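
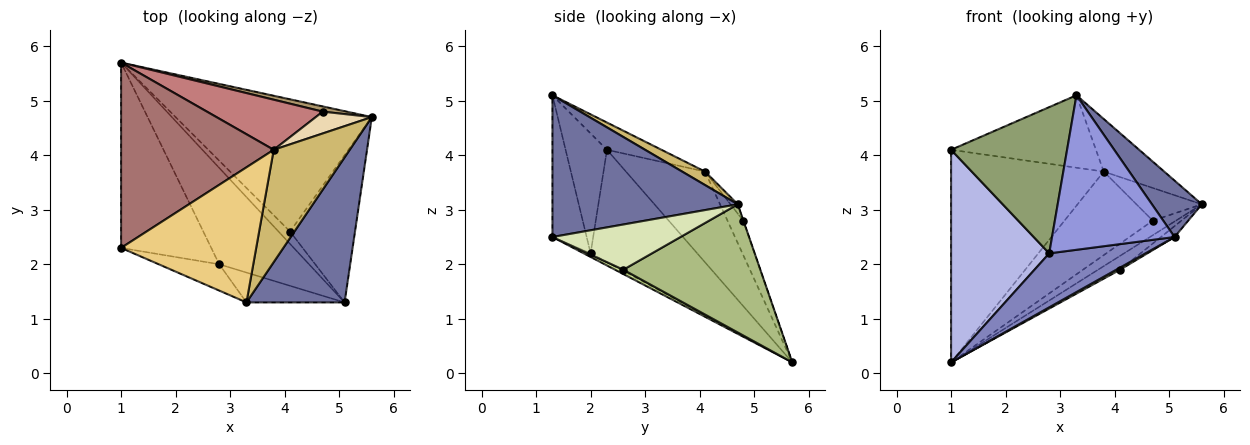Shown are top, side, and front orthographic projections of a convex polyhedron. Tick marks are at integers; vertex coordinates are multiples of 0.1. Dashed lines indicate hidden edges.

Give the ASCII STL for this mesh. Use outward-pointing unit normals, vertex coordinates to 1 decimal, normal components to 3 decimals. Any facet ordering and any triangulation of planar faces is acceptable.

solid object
 facet normal 0.803 -0.216 0.556
  outer loop
   vertex 5.1 1.3 2.5
   vertex 5.6 4.7 3.1
   vertex 3.3 1.3 5.1
  endloop
 endfacet
 facet normal -0.035 -0.488 -0.872
  outer loop
   vertex 2.8 2.0 2.2
   vertex 1.0 5.7 0.2
   vertex 5.1 1.3 2.5
  endloop
 endfacet
 facet normal -0.264 -0.947 -0.183
  outer loop
   vertex 2.8 2.0 2.2
   vertex 5.1 1.3 2.5
   vertex 3.3 1.3 5.1
  endloop
 endfacet
 facet normal -0.634 -0.583 -0.508
  outer loop
   vertex 1.0 2.3 4.1
   vertex 1.0 5.7 0.2
   vertex 2.8 2.0 2.2
  endloop
 endfacet
 facet normal -0.331 -0.929 -0.167
  outer loop
   vertex 1.0 2.3 4.1
   vertex 2.8 2.0 2.2
   vertex 3.3 1.3 5.1
  endloop
 endfacet
 facet normal 0.545 0.087 -0.834
  outer loop
   vertex 4.1 2.6 1.9
   vertex 1.0 5.7 0.2
   vertex 5.6 4.7 3.1
  endloop
 endfacet
 facet normal 0.348 -0.159 -0.924
  outer loop
   vertex 4.1 2.6 1.9
   vertex 5.1 1.3 2.5
   vertex 1.0 5.7 0.2
  endloop
 endfacet
 facet normal 0.570 0.061 -0.819
  outer loop
   vertex 4.1 2.6 1.9
   vertex 5.6 4.7 3.1
   vertex 5.1 1.3 2.5
  endloop
 endfacet
 facet normal -0.008 0.942 0.337
  outer loop
   vertex 4.7 4.8 2.8
   vertex 5.6 4.7 3.1
   vertex 1.0 5.7 0.2
  endloop
 endfacet
 facet normal 0.158 0.419 0.894
  outer loop
   vertex 3.8 4.1 3.7
   vertex 3.3 1.3 5.1
   vertex 5.6 4.7 3.1
  endloop
 endfacet
 facet normal -0.175 0.465 0.868
  outer loop
   vertex 3.8 4.1 3.7
   vertex 1.0 2.3 4.1
   vertex 3.3 1.3 5.1
  endloop
 endfacet
 facet normal -0.092 0.829 0.552
  outer loop
   vertex 3.8 4.1 3.7
   vertex 5.6 4.7 3.1
   vertex 4.7 4.8 2.8
  endloop
 endfacet
 facet normal -0.364 0.702 0.612
  outer loop
   vertex 3.8 4.1 3.7
   vertex 1.0 5.7 0.2
   vertex 1.0 2.3 4.1
  endloop
 endfacet
 facet normal -0.151 0.848 0.508
  outer loop
   vertex 3.8 4.1 3.7
   vertex 4.7 4.8 2.8
   vertex 1.0 5.7 0.2
  endloop
 endfacet
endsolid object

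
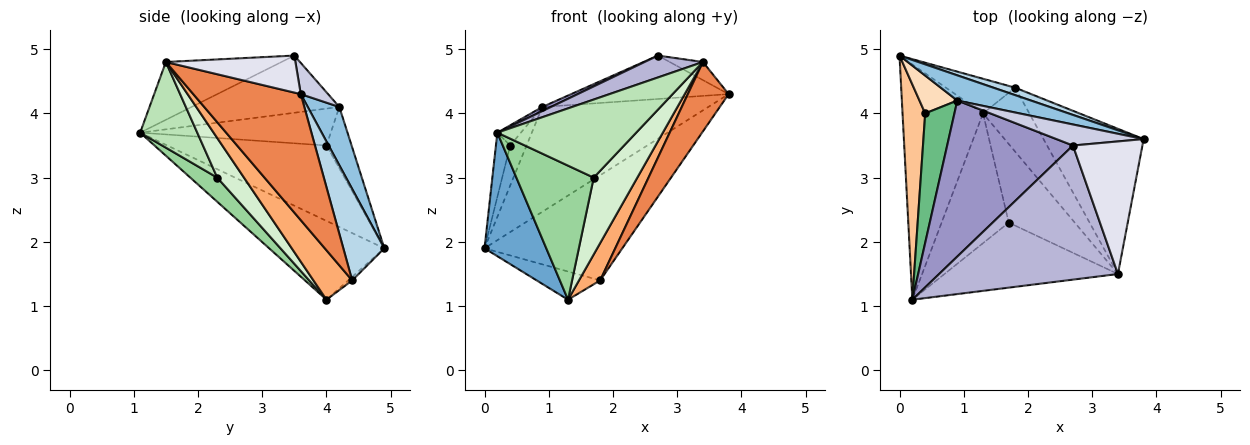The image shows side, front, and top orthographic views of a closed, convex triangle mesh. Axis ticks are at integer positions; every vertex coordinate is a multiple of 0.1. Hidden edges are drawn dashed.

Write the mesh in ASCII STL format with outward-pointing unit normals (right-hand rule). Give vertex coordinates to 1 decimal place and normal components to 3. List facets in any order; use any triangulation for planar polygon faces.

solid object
 facet normal -0.655 -0.351 -0.669
  outer loop
   vertex 1.3 4.0 1.1
   vertex 0.2 1.1 3.7
   vertex 0.0 4.9 1.9
  endloop
 endfacet
 facet normal 0.182 0.956 0.230
  outer loop
   vertex 0.9 4.2 4.1
   vertex 3.8 3.6 4.3
   vertex 0.0 4.9 1.9
  endloop
 endfacet
 facet normal 0.284 0.956 0.068
  outer loop
   vertex 1.8 4.4 1.4
   vertex 0.0 4.9 1.9
   vertex 3.8 3.6 4.3
  endloop
 endfacet
 facet normal -0.040 0.631 -0.775
  outer loop
   vertex 1.8 4.4 1.4
   vertex 1.3 4.0 1.1
   vertex 0.0 4.9 1.9
  endloop
 endfacet
 facet normal 0.751 -0.285 -0.596
  outer loop
   vertex 3.4 1.5 4.8
   vertex 1.8 4.4 1.4
   vertex 3.8 3.6 4.3
  endloop
 endfacet
 facet normal 0.678 -0.371 -0.635
  outer loop
   vertex 3.4 1.5 4.8
   vertex 1.3 4.0 1.1
   vertex 1.8 4.4 1.4
  endloop
 endfacet
 facet normal -0.954 0.086 0.287
  outer loop
   vertex 0.4 4.0 3.5
   vertex 0.0 4.9 1.9
   vertex 0.2 1.1 3.7
  endloop
 endfacet
 facet normal -0.745 0.485 0.459
  outer loop
   vertex 0.4 4.0 3.5
   vertex 0.9 4.2 4.1
   vertex 0.0 4.9 1.9
  endloop
 endfacet
 facet normal -0.780 0.096 0.618
  outer loop
   vertex 0.4 4.0 3.5
   vertex 0.2 1.1 3.7
   vertex 0.9 4.2 4.1
  endloop
 endfacet
 facet normal 0.243 -0.697 -0.675
  outer loop
   vertex 1.7 2.3 3.0
   vertex 0.2 1.1 3.7
   vertex 1.3 4.0 1.1
  endloop
 endfacet
 facet normal 0.301 -0.733 -0.610
  outer loop
   vertex 1.7 2.3 3.0
   vertex 3.4 1.5 4.8
   vertex 0.2 1.1 3.7
  endloop
 endfacet
 facet normal 0.394 -0.642 -0.658
  outer loop
   vertex 1.7 2.3 3.0
   vertex 1.3 4.0 1.1
   vertex 3.4 1.5 4.8
  endloop
 endfacet
 facet normal -0.414 -0.024 0.910
  outer loop
   vertex 2.7 3.5 4.9
   vertex 0.9 4.2 4.1
   vertex 0.2 1.1 3.7
  endloop
 endfacet
 facet normal -0.304 -0.153 0.940
  outer loop
   vertex 2.7 3.5 4.9
   vertex 0.2 1.1 3.7
   vertex 3.4 1.5 4.8
  endloop
 endfacet
 facet normal 0.154 0.889 0.431
  outer loop
   vertex 2.7 3.5 4.9
   vertex 3.8 3.6 4.3
   vertex 0.9 4.2 4.1
  endloop
 endfacet
 facet normal 0.467 0.120 0.876
  outer loop
   vertex 2.7 3.5 4.9
   vertex 3.4 1.5 4.8
   vertex 3.8 3.6 4.3
  endloop
 endfacet
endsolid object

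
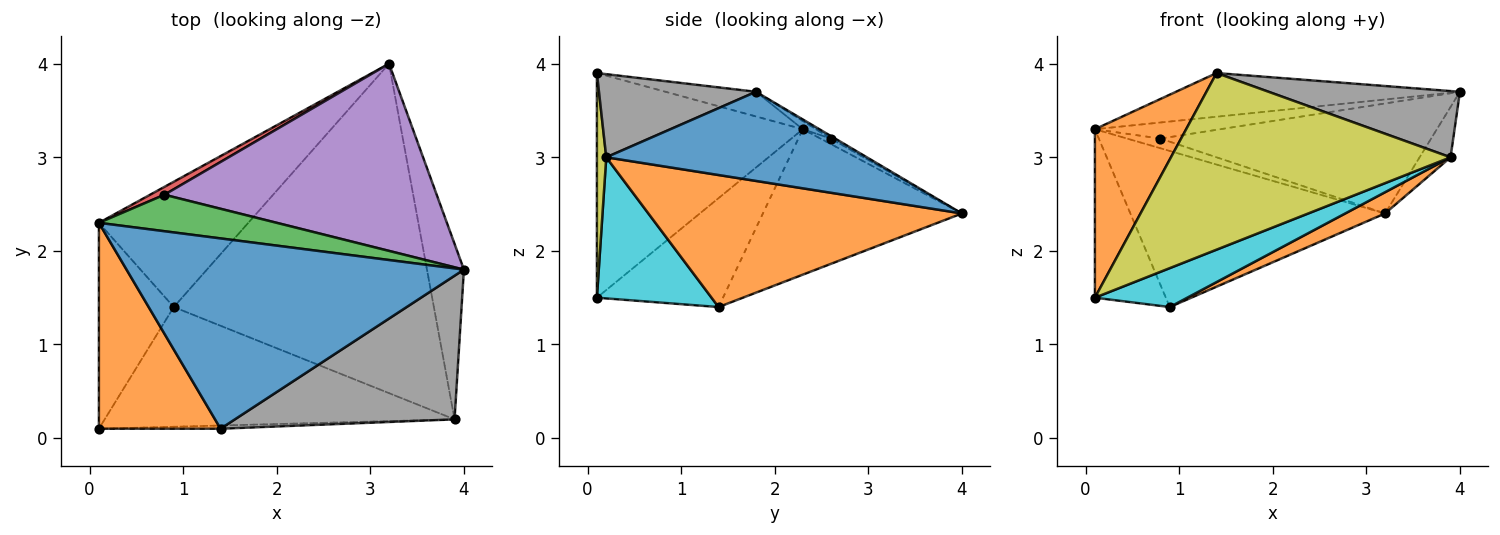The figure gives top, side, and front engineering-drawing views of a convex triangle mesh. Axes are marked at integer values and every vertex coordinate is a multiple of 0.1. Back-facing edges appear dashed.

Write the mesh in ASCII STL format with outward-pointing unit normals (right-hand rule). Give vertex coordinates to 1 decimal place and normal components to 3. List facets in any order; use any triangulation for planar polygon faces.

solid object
 facet normal -0.071 0.223 0.972
  outer loop
   vertex 1.4 0.1 3.9
   vertex 4.0 1.8 3.7
   vertex 0.1 2.3 3.3
  endloop
 endfacet
 facet normal -0.819 -0.363 0.444
  outer loop
   vertex 1.4 0.1 3.9
   vertex 0.1 2.3 3.3
   vertex 0.1 0.1 1.5
  endloop
 endfacet
 facet normal -0.042 0.403 0.914
  outer loop
   vertex 0.8 2.6 3.2
   vertex 0.1 2.3 3.3
   vertex 4.0 1.8 3.7
  endloop
 endfacet
 facet normal -0.236 0.754 0.613
  outer loop
   vertex 0.8 2.6 3.2
   vertex 3.2 4.0 2.4
   vertex 0.1 2.3 3.3
  endloop
 endfacet
 facet normal -0.008 0.507 0.862
  outer loop
   vertex 0.8 2.6 3.2
   vertex 4.0 1.8 3.7
   vertex 3.2 4.0 2.4
  endloop
 endfacet
 facet normal -0.748 0.421 -0.514
  outer loop
   vertex 0.9 1.4 1.4
   vertex 0.1 0.1 1.5
   vertex 0.1 2.3 3.3
  endloop
 endfacet
 facet normal -0.520 0.666 -0.535
  outer loop
   vertex 0.9 1.4 1.4
   vertex 0.1 2.3 3.3
   vertex 3.2 4.0 2.4
  endloop
 endfacet
 facet normal 0.325 -0.396 0.859
  outer loop
   vertex 3.9 0.2 3.0
   vertex 4.0 1.8 3.7
   vertex 1.4 0.1 3.9
  endloop
 endfacet
 facet normal 0.033 -0.999 -0.018
  outer loop
   vertex 3.9 0.2 3.0
   vertex 1.4 0.1 3.9
   vertex 0.1 0.1 1.5
  endloop
 endfacet
 facet normal 0.358 -0.289 -0.888
  outer loop
   vertex 3.9 0.2 3.0
   vertex 0.1 0.1 1.5
   vertex 0.9 1.4 1.4
  endloop
 endfacet
 facet normal 0.918 0.109 -0.381
  outer loop
   vertex 3.9 0.2 3.0
   vertex 3.2 4.0 2.4
   vertex 4.0 1.8 3.7
  endloop
 endfacet
 facet normal 0.452 -0.057 -0.890
  outer loop
   vertex 3.9 0.2 3.0
   vertex 0.9 1.4 1.4
   vertex 3.2 4.0 2.4
  endloop
 endfacet
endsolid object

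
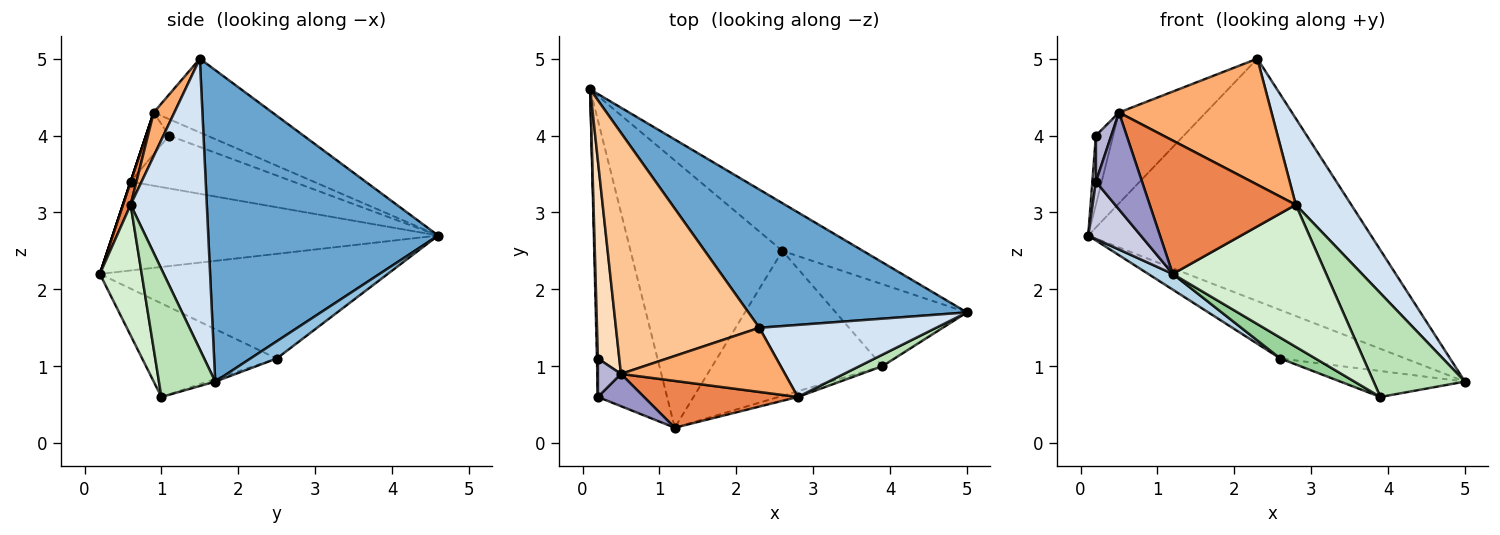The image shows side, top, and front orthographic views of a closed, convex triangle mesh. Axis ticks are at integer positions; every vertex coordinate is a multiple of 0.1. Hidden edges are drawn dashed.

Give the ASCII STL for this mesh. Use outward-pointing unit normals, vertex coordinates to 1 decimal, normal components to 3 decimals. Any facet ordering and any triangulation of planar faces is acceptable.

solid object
 facet normal 0.577 0.710 0.405
  outer loop
   vertex 2.3 1.5 5.0
   vertex 5.0 1.7 0.8
   vertex 0.1 4.6 2.7
  endloop
 endfacet
 facet normal 0.148 0.705 -0.694
  outer loop
   vertex 2.6 2.5 1.1
   vertex 0.1 4.6 2.7
   vertex 5.0 1.7 0.8
  endloop
 endfacet
 facet normal -0.567 -0.048 -0.822
  outer loop
   vertex 2.6 2.5 1.1
   vertex 1.2 0.2 2.2
   vertex 0.1 4.6 2.7
  endloop
 endfacet
 facet normal 0.725 -0.528 0.441
  outer loop
   vertex 2.8 0.6 3.1
   vertex 5.0 1.7 0.8
   vertex 2.3 1.5 5.0
  endloop
 endfacet
 facet normal 0.050 -0.942 0.331
  outer loop
   vertex 0.5 0.9 4.3
   vertex 1.2 0.2 2.2
   vertex 2.8 0.6 3.1
  endloop
 endfacet
 facet normal 0.120 -0.885 0.451
  outer loop
   vertex 0.5 0.9 4.3
   vertex 2.8 0.6 3.1
   vertex 2.3 1.5 5.0
  endloop
 endfacet
 facet normal -0.434 0.318 0.843
  outer loop
   vertex 0.5 0.9 4.3
   vertex 2.3 1.5 5.0
   vertex 0.1 4.6 2.7
  endloop
 endfacet
 facet normal -0.586 0.267 0.765
  outer loop
   vertex 0.5 0.9 4.3
   vertex 0.1 4.6 2.7
   vertex 0.2 1.1 4.0
  endloop
 endfacet
 facet normal -0.019 0.302 -0.953
  outer loop
   vertex 3.9 1.0 0.6
   vertex 2.6 2.5 1.1
   vertex 5.0 1.7 0.8
  endloop
 endfacet
 facet normal -0.478 -0.125 -0.869
  outer loop
   vertex 3.9 1.0 0.6
   vertex 1.2 0.2 2.2
   vertex 2.6 2.5 1.1
  endloop
 endfacet
 facet normal 0.522 -0.848 0.094
  outer loop
   vertex 3.9 1.0 0.6
   vertex 5.0 1.7 0.8
   vertex 2.8 0.6 3.1
  endloop
 endfacet
 facet normal 0.263 -0.964 -0.039
  outer loop
   vertex 3.9 1.0 0.6
   vertex 2.8 0.6 3.1
   vertex 1.2 0.2 2.2
  endloop
 endfacet
 facet normal 0.000 -0.949 0.316
  outer loop
   vertex 0.2 0.6 3.4
   vertex 1.2 0.2 2.2
   vertex 0.5 0.9 4.3
  endloop
 endfacet
 facet normal -0.755 -0.504 0.420
  outer loop
   vertex 0.2 0.6 3.4
   vertex 0.5 0.9 4.3
   vertex 0.2 1.1 4.0
  endloop
 endfacet
 facet normal -0.782 -0.126 -0.610
  outer loop
   vertex 0.2 0.6 3.4
   vertex 0.1 4.6 2.7
   vertex 1.2 0.2 2.2
  endloop
 endfacet
 facet normal -1.000 -0.022 0.018
  outer loop
   vertex 0.2 0.6 3.4
   vertex 0.2 1.1 4.0
   vertex 0.1 4.6 2.7
  endloop
 endfacet
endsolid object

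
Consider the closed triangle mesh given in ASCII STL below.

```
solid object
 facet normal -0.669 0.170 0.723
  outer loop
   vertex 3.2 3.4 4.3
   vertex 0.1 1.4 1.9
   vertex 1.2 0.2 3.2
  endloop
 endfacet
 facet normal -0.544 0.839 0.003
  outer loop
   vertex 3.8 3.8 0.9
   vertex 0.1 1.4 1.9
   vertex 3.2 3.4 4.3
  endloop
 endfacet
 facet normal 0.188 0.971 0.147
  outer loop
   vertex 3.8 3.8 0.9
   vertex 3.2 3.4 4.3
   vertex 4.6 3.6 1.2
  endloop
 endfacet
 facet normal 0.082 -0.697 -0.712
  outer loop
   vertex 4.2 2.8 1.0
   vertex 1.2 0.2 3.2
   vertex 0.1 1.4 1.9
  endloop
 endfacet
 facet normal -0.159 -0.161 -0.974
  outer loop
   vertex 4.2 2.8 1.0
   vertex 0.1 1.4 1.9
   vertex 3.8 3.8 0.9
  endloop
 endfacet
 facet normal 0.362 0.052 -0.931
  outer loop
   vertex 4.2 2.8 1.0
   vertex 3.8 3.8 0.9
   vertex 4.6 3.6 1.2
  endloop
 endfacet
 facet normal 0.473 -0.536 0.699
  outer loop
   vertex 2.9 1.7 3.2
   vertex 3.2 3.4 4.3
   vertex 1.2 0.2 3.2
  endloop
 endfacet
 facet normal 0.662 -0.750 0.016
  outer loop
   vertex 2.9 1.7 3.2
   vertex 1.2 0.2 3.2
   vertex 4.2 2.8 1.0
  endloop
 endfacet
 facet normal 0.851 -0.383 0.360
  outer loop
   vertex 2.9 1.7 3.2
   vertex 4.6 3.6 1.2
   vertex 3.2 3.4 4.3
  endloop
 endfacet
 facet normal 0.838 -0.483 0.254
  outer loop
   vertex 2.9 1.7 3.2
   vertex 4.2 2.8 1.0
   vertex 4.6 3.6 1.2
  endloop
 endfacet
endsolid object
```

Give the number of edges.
15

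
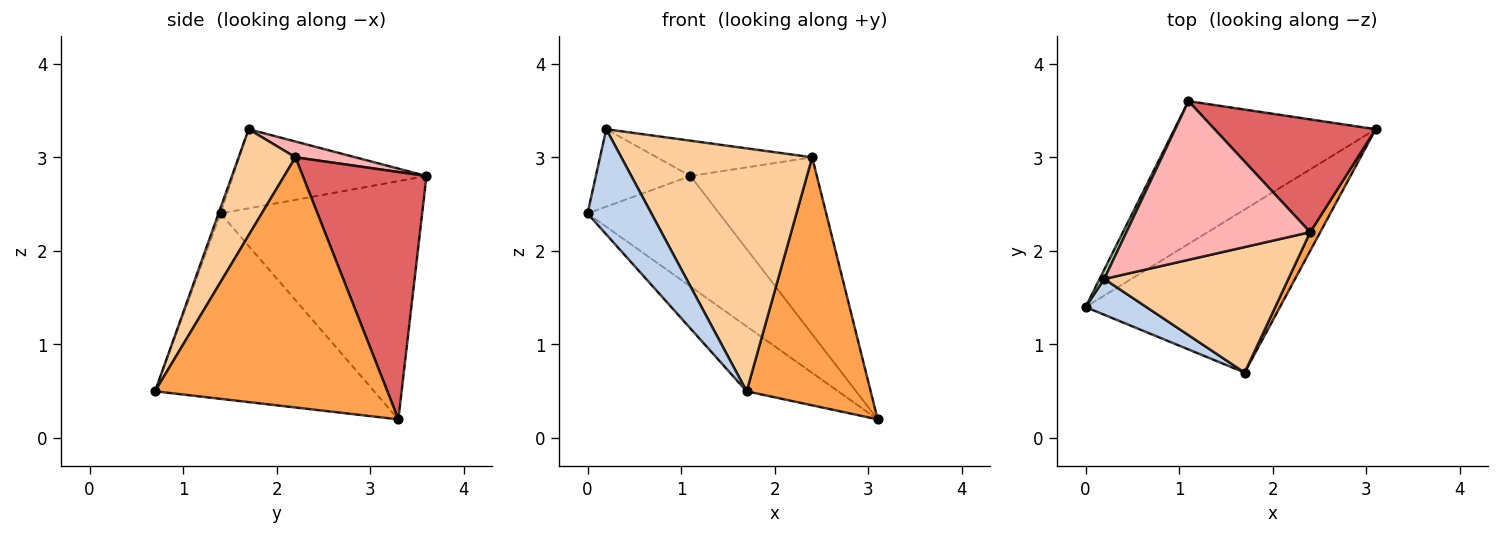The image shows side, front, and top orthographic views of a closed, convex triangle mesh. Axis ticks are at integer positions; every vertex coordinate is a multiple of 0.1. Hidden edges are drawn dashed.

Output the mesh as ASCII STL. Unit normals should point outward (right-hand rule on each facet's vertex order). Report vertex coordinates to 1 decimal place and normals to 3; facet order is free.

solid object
 facet normal -0.663 0.277 -0.695
  outer loop
   vertex 1.7 0.7 0.5
   vertex 0.0 1.4 2.4
   vertex 3.1 3.3 0.2
  endloop
 endfacet
 facet normal -0.030 -0.946 0.322
  outer loop
   vertex 0.2 1.7 3.3
   vertex 0.0 1.4 2.4
   vertex 1.7 0.7 0.5
  endloop
 endfacet
 facet normal 0.882 -0.471 0.036
  outer loop
   vertex 2.4 2.2 3.0
   vertex 1.7 0.7 0.5
   vertex 3.1 3.3 0.2
  endloop
 endfacet
 facet normal 0.256 -0.859 0.444
  outer loop
   vertex 2.4 2.2 3.0
   vertex 0.2 1.7 3.3
   vertex 1.7 0.7 0.5
  endloop
 endfacet
 facet normal -0.683 0.447 -0.577
  outer loop
   vertex 1.1 3.6 2.8
   vertex 3.1 3.3 0.2
   vertex 0.0 1.4 2.4
  endloop
 endfacet
 facet normal -0.897 0.439 0.053
  outer loop
   vertex 1.1 3.6 2.8
   vertex 0.0 1.4 2.4
   vertex 0.2 1.7 3.3
  endloop
 endfacet
 facet normal 0.637 0.650 0.415
  outer loop
   vertex 1.1 3.6 2.8
   vertex 2.4 2.2 3.0
   vertex 3.1 3.3 0.2
  endloop
 endfacet
 facet normal 0.083 0.216 0.973
  outer loop
   vertex 1.1 3.6 2.8
   vertex 0.2 1.7 3.3
   vertex 2.4 2.2 3.0
  endloop
 endfacet
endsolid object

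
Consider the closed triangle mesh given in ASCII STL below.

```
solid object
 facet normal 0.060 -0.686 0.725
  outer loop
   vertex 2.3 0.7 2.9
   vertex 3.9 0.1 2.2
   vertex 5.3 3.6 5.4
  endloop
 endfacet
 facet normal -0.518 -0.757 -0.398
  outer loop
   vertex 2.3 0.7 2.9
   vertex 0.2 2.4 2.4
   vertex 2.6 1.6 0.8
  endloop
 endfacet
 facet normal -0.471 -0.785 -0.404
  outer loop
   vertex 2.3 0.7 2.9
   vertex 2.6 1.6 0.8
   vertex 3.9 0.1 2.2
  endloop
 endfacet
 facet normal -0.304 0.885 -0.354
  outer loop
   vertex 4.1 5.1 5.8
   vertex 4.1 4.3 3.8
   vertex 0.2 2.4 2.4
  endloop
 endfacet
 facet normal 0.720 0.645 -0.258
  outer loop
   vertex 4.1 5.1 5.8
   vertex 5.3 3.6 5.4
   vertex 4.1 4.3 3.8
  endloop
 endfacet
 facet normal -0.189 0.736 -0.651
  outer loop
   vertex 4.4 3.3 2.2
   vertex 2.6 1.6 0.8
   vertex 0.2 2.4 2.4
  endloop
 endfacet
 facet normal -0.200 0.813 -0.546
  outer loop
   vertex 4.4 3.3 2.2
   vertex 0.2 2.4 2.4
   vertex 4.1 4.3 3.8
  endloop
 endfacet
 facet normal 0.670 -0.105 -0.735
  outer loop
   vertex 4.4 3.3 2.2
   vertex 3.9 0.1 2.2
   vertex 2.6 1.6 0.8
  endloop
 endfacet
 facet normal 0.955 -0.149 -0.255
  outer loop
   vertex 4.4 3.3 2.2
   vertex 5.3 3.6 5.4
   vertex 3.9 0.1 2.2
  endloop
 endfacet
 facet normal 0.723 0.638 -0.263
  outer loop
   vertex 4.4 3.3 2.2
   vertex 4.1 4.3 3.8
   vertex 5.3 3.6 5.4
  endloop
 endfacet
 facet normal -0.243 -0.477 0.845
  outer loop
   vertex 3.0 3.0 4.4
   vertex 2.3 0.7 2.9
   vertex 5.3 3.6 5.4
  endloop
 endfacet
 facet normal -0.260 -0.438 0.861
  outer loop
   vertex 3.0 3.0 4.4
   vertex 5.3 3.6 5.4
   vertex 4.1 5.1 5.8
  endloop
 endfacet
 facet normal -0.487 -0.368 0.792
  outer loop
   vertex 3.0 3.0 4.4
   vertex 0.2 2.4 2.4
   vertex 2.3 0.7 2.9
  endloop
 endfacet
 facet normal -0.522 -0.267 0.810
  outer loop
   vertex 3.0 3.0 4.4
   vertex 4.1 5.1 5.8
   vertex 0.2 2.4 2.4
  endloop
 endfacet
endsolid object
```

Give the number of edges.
21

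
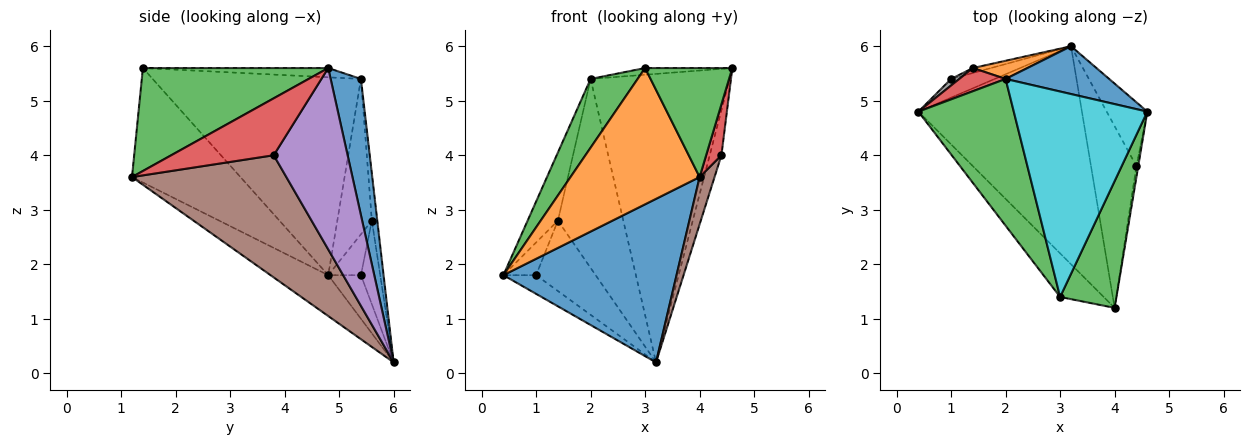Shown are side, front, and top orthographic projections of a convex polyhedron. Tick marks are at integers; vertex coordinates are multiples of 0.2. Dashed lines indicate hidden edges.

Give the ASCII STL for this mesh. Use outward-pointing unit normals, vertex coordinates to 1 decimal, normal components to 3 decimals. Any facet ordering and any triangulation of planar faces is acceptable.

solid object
 facet normal -0.196 -0.588 -0.784
  outer loop
   vertex 3.2 6.0 0.2
   vertex 4.0 1.2 3.6
   vertex 0.4 4.8 1.8
  endloop
 endfacet
 facet normal -0.625 -0.744 -0.238
  outer loop
   vertex 3.0 1.4 5.6
   vertex 0.4 4.8 1.8
   vertex 4.0 1.2 3.6
  endloop
 endfacet
 facet normal 0.811 -0.382 0.444
  outer loop
   vertex 3.0 1.4 5.6
   vertex 4.0 1.2 3.6
   vertex 4.6 4.8 5.6
  endloop
 endfacet
 facet normal 0.989 -0.147 -0.032
  outer loop
   vertex 4.4 3.8 4.0
   vertex 4.6 4.8 5.6
   vertex 4.0 1.2 3.6
  endloop
 endfacet
 facet normal 0.964 0.153 -0.216
  outer loop
   vertex 4.4 3.8 4.0
   vertex 3.2 6.0 0.2
   vertex 4.6 4.8 5.6
  endloop
 endfacet
 facet normal 0.934 -0.090 -0.347
  outer loop
   vertex 4.4 3.8 4.0
   vertex 4.0 1.2 3.6
   vertex 3.2 6.0 0.2
  endloop
 endfacet
 facet normal -0.577 0.577 -0.577
  outer loop
   vertex 1.0 5.4 1.8
   vertex 3.2 6.0 0.2
   vertex 0.4 4.8 1.8
  endloop
 endfacet
 facet normal -0.700 0.700 0.140
  outer loop
   vertex 1.0 5.4 1.8
   vertex 0.4 4.8 1.8
   vertex 1.4 5.6 2.8
  endloop
 endfacet
 facet normal -0.307 0.949 -0.067
  outer loop
   vertex 1.0 5.4 1.8
   vertex 1.4 5.6 2.8
   vertex 3.2 6.0 0.2
  endloop
 endfacet
 facet normal -0.069 0.033 0.997
  outer loop
   vertex 2.0 5.4 5.4
   vertex 3.0 1.4 5.6
   vertex 4.6 4.8 5.6
  endloop
 endfacet
 facet normal 0.210 0.964 0.160
  outer loop
   vertex 2.0 5.4 5.4
   vertex 4.6 4.8 5.6
   vertex 3.2 6.0 0.2
  endloop
 endfacet
 facet normal -0.083 0.992 0.095
  outer loop
   vertex 2.0 5.4 5.4
   vertex 3.2 6.0 0.2
   vertex 1.4 5.6 2.8
  endloop
 endfacet
 facet normal -0.883 -0.199 0.426
  outer loop
   vertex 2.0 5.4 5.4
   vertex 0.4 4.8 1.8
   vertex 3.0 1.4 5.6
  endloop
 endfacet
 facet normal -0.734 0.643 0.219
  outer loop
   vertex 2.0 5.4 5.4
   vertex 1.4 5.6 2.8
   vertex 0.4 4.8 1.8
  endloop
 endfacet
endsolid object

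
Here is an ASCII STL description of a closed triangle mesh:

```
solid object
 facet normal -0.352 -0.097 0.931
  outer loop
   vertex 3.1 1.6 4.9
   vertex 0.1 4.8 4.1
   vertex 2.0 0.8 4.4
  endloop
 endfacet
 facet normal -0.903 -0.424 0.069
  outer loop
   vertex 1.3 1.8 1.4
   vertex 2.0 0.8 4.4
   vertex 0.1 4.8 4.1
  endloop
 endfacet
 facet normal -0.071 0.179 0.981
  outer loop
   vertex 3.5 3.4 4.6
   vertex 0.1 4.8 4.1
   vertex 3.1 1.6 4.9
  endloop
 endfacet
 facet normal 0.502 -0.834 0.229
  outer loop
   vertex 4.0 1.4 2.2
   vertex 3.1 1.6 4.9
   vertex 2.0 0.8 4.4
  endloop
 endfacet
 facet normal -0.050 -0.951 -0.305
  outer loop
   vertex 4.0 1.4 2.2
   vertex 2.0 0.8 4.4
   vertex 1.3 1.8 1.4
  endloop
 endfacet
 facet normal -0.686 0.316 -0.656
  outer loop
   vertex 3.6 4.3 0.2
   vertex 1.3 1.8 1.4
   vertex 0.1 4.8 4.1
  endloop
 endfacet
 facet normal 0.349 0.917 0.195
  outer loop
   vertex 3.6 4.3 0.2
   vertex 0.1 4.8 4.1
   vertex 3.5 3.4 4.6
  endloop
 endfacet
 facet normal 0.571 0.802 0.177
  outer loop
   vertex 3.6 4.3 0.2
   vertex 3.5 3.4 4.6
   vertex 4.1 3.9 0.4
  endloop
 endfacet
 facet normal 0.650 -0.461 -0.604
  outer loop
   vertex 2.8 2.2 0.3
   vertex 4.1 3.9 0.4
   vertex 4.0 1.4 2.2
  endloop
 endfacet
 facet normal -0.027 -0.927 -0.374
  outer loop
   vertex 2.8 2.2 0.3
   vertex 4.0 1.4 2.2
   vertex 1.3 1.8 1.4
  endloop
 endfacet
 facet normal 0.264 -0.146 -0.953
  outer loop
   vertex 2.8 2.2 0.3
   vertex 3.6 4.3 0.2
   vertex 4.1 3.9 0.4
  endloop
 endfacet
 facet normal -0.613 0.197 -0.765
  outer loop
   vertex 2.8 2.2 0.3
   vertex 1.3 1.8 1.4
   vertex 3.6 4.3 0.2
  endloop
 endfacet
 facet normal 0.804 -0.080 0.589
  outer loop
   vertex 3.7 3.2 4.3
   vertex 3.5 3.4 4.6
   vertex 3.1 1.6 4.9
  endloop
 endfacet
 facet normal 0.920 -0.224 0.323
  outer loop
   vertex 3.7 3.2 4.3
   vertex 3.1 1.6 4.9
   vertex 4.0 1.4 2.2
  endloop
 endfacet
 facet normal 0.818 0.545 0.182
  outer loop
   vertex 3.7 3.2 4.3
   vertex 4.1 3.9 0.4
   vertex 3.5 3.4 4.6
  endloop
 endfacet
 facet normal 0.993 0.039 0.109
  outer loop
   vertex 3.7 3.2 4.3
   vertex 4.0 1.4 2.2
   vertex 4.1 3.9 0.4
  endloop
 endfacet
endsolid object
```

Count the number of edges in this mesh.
24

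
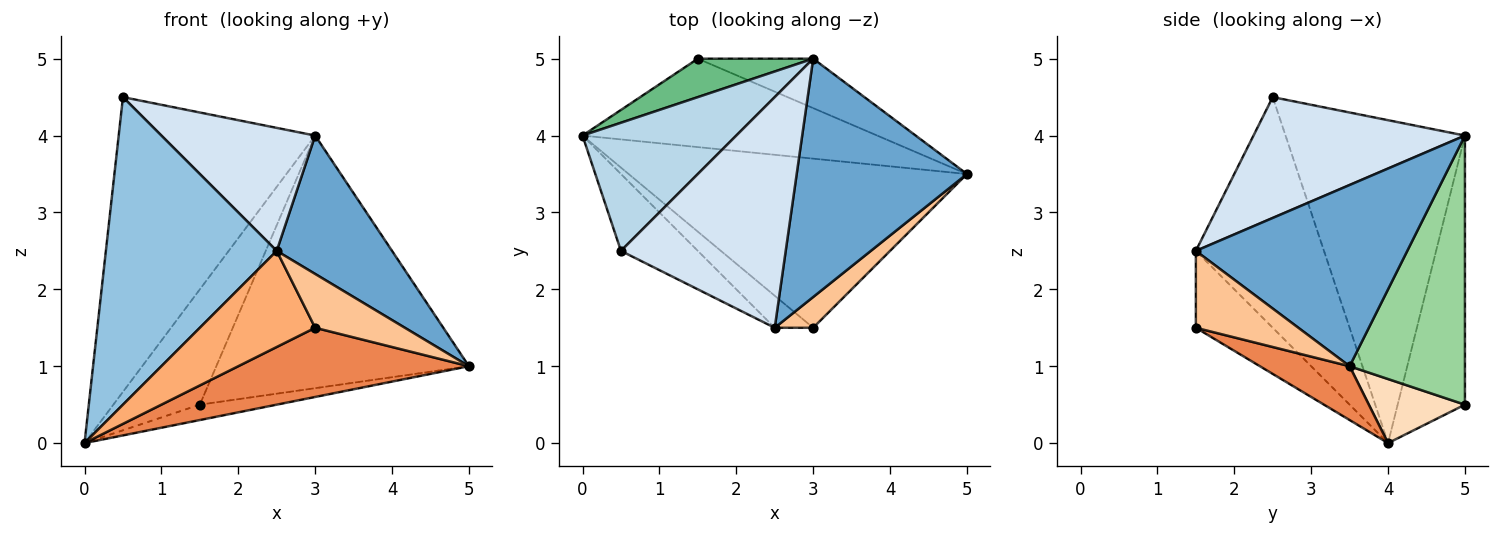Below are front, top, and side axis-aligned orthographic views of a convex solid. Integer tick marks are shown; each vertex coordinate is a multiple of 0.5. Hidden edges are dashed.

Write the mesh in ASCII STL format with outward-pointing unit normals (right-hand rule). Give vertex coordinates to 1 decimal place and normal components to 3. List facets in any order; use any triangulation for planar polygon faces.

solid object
 facet normal 0.677 -0.369 0.636
  outer loop
   vertex 3.0 5.0 4.0
   vertex 2.5 1.5 2.5
   vertex 5.0 3.5 1.0
  endloop
 endfacet
 facet normal -0.588 -0.784 -0.196
  outer loop
   vertex 0.5 2.5 4.5
   vertex 0.0 4.0 0.0
   vertex 2.5 1.5 2.5
  endloop
 endfacet
 facet normal -0.642 0.703 0.306
  outer loop
   vertex 0.5 2.5 4.5
   vertex 3.0 5.0 4.0
   vertex 0.0 4.0 0.0
  endloop
 endfacet
 facet normal 0.543 -0.395 0.741
  outer loop
   vertex 0.5 2.5 4.5
   vertex 2.5 1.5 2.5
   vertex 3.0 5.0 4.0
  endloop
 endfacet
 facet normal 0.146 -0.375 -0.916
  outer loop
   vertex 3.0 1.5 1.5
   vertex 0.0 4.0 0.0
   vertex 5.0 3.5 1.0
  endloop
 endfacet
 facet normal -0.535 -0.802 -0.267
  outer loop
   vertex 3.0 1.5 1.5
   vertex 2.5 1.5 2.5
   vertex 0.0 4.0 0.0
  endloop
 endfacet
 facet normal 0.704 -0.616 0.352
  outer loop
   vertex 3.0 1.5 1.5
   vertex 5.0 3.5 1.0
   vertex 2.5 1.5 2.5
  endloop
 endfacet
 facet normal 0.209 0.168 -0.963
  outer loop
   vertex 1.5 5.0 0.5
   vertex 5.0 3.5 1.0
   vertex 0.0 4.0 0.0
  endloop
 endfacet
 facet normal -0.594 0.763 0.254
  outer loop
   vertex 1.5 5.0 0.5
   vertex 0.0 4.0 0.0
   vertex 3.0 5.0 4.0
  endloop
 endfacet
 facet normal 0.409 0.896 -0.175
  outer loop
   vertex 1.5 5.0 0.5
   vertex 3.0 5.0 4.0
   vertex 5.0 3.5 1.0
  endloop
 endfacet
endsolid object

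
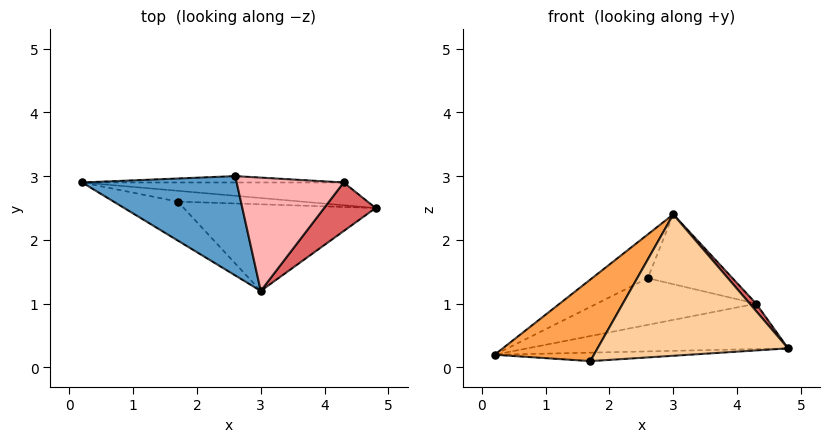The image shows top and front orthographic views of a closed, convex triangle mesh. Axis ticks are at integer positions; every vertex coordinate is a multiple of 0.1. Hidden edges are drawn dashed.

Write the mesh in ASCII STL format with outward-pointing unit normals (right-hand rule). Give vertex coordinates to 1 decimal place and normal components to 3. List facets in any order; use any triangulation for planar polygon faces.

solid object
 facet normal -0.429 0.364 0.827
  outer loop
   vertex 2.6 3.0 1.4
   vertex 0.2 2.9 0.2
   vertex 3.0 1.2 2.4
  endloop
 endfacet
 facet normal 0.071 0.615 -0.786
  outer loop
   vertex 1.7 2.6 0.1
   vertex 0.2 2.9 0.2
   vertex 4.8 2.5 0.3
  endloop
 endfacet
 facet normal -0.205 -0.883 -0.422
  outer loop
   vertex 1.7 2.6 0.1
   vertex 3.0 1.2 2.4
   vertex 0.2 2.9 0.2
  endloop
 endfacet
 facet normal 0.006 -0.853 -0.522
  outer loop
   vertex 1.7 2.6 0.1
   vertex 4.8 2.5 0.3
   vertex 3.0 1.2 2.4
  endloop
 endfacet
 facet normal 0.087 0.890 -0.447
  outer loop
   vertex 4.3 2.9 1.0
   vertex 4.8 2.5 0.3
   vertex 0.2 2.9 0.2
  endloop
 endfacet
 facet normal 0.026 0.990 -0.135
  outer loop
   vertex 4.3 2.9 1.0
   vertex 0.2 2.9 0.2
   vertex 2.6 3.0 1.4
  endloop
 endfacet
 facet normal 0.784 -0.094 0.614
  outer loop
   vertex 4.3 2.9 1.0
   vertex 3.0 1.2 2.4
   vertex 4.8 2.5 0.3
  endloop
 endfacet
 facet normal 0.225 0.511 0.830
  outer loop
   vertex 4.3 2.9 1.0
   vertex 2.6 3.0 1.4
   vertex 3.0 1.2 2.4
  endloop
 endfacet
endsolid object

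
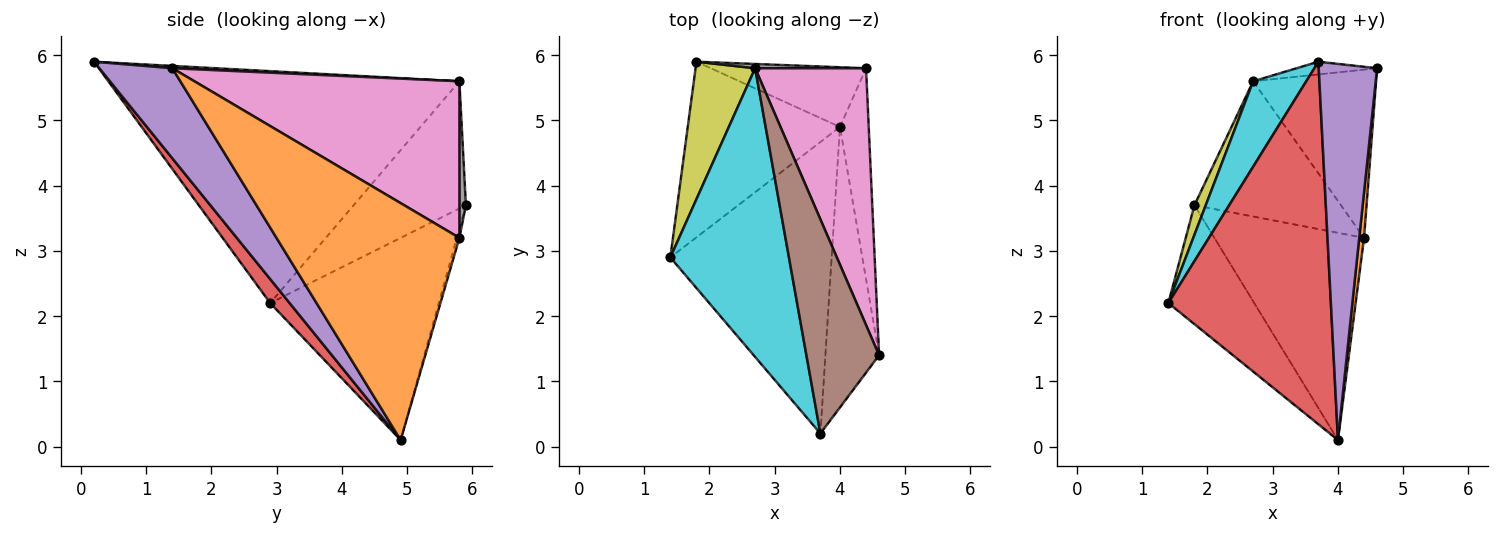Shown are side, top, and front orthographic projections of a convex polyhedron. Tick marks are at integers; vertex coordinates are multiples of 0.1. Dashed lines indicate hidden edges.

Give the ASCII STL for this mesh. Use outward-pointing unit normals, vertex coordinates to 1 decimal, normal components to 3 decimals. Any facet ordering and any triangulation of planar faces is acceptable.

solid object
 facet normal -0.740 0.377 -0.557
  outer loop
   vertex 1.8 5.9 3.7
   vertex 4.0 4.9 0.1
   vertex 1.4 2.9 2.2
  endloop
 endfacet
 facet normal 0.992 -0.026 -0.120
  outer loop
   vertex 4.4 5.8 3.2
   vertex 4.6 1.4 5.8
   vertex 4.0 4.9 0.1
  endloop
 endfacet
 facet normal -0.016 0.961 -0.277
  outer loop
   vertex 4.4 5.8 3.2
   vertex 4.0 4.9 0.1
   vertex 1.8 5.9 3.7
  endloop
 endfacet
 facet normal 0.093 -0.776 -0.624
  outer loop
   vertex 3.7 0.2 5.9
   vertex 1.4 2.9 2.2
   vertex 4.0 4.9 0.1
  endloop
 endfacet
 facet normal 0.708 -0.566 -0.422
  outer loop
   vertex 3.7 0.2 5.9
   vertex 4.0 4.9 0.1
   vertex 4.6 1.4 5.8
  endloop
 endfacet
 facet normal 0.032 0.059 0.998
  outer loop
   vertex 2.7 5.8 5.6
   vertex 3.7 0.2 5.9
   vertex 4.6 1.4 5.8
  endloop
 endfacet
 facet normal 0.763 0.354 0.541
  outer loop
   vertex 2.7 5.8 5.6
   vertex 4.6 1.4 5.8
   vertex 4.4 5.8 3.2
  endloop
 endfacet
 facet normal 0.044 0.999 0.031
  outer loop
   vertex 2.7 5.8 5.6
   vertex 4.4 5.8 3.2
   vertex 1.8 5.9 3.7
  endloop
 endfacet
 facet normal -0.902 -0.091 0.422
  outer loop
   vertex 2.7 5.8 5.6
   vertex 1.8 5.9 3.7
   vertex 1.4 2.9 2.2
  endloop
 endfacet
 facet normal -0.882 -0.133 0.451
  outer loop
   vertex 2.7 5.8 5.6
   vertex 1.4 2.9 2.2
   vertex 3.7 0.2 5.9
  endloop
 endfacet
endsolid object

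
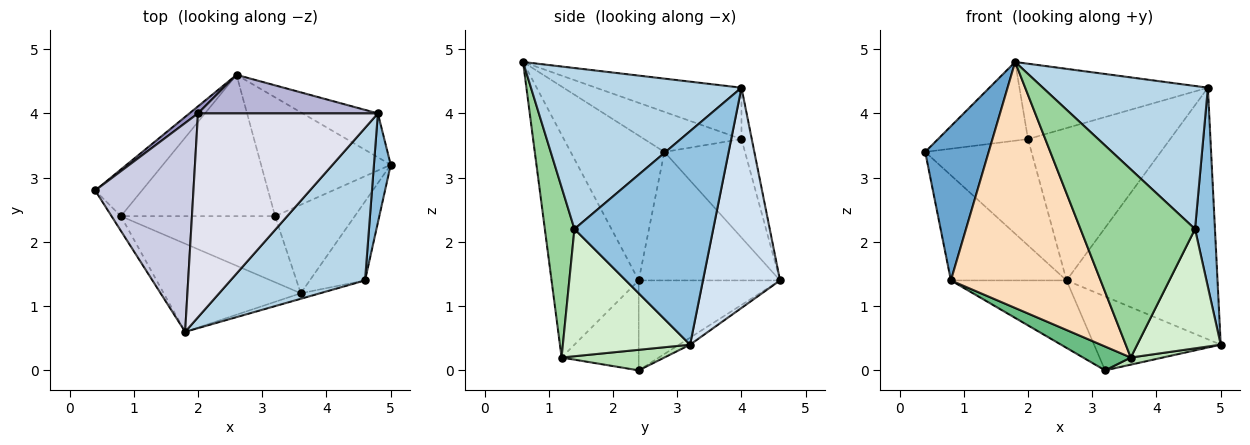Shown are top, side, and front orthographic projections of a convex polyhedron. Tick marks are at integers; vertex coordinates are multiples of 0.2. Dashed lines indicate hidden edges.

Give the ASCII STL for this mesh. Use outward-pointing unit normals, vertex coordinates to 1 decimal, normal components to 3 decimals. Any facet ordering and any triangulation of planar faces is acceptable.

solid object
 facet normal -0.827 -0.560 -0.053
  outer loop
   vertex 0.8 2.4 1.4
   vertex 1.8 0.6 4.8
   vertex 0.4 2.8 3.4
  endloop
 endfacet
 facet normal 0.987 -0.142 0.078
  outer loop
   vertex 4.6 1.4 2.2
   vertex 5.0 3.2 0.4
   vertex 4.8 4.0 4.4
  endloop
 endfacet
 facet normal 0.658 -0.516 0.549
  outer loop
   vertex 4.6 1.4 2.2
   vertex 4.8 4.0 4.4
   vertex 1.8 0.6 4.8
  endloop
 endfacet
 facet normal 0.449 0.880 -0.154
  outer loop
   vertex 2.6 4.6 1.4
   vertex 4.8 4.0 4.4
   vertex 5.0 3.2 0.4
  endloop
 endfacet
 facet normal -0.745 0.610 -0.271
  outer loop
   vertex 2.6 4.6 1.4
   vertex 0.8 2.4 1.4
   vertex 0.4 2.8 3.4
  endloop
 endfacet
 facet normal -0.046 0.527 -0.848
  outer loop
   vertex 2.6 4.6 1.4
   vertex 5.0 3.2 0.4
   vertex 3.2 2.4 0.0
  endloop
 endfacet
 facet normal -0.466 0.381 -0.799
  outer loop
   vertex 2.6 4.6 1.4
   vertex 3.2 2.4 0.0
   vertex 0.8 2.4 1.4
  endloop
 endfacet
 facet normal -0.481 -0.826 -0.296
  outer loop
   vertex 3.6 1.2 0.2
   vertex 1.8 0.6 4.8
   vertex 0.8 2.4 1.4
  endloop
 endfacet
 facet normal -0.481 -0.298 -0.825
  outer loop
   vertex 3.6 1.2 0.2
   vertex 0.8 2.4 1.4
   vertex 3.2 2.4 0.0
  endloop
 endfacet
 facet normal 0.250 -0.968 -0.028
  outer loop
   vertex 3.6 1.2 0.2
   vertex 4.6 1.4 2.2
   vertex 1.8 0.6 4.8
  endloop
 endfacet
 facet normal 0.249 -0.078 -0.965
  outer loop
   vertex 3.6 1.2 0.2
   vertex 3.2 2.4 0.0
   vertex 5.0 3.2 0.4
  endloop
 endfacet
 facet normal 0.786 -0.516 -0.341
  outer loop
   vertex 3.6 1.2 0.2
   vertex 5.0 3.2 0.4
   vertex 4.6 1.4 2.2
  endloop
 endfacet
 facet normal -0.603 0.796 0.052
  outer loop
   vertex 2.0 4.0 3.6
   vertex 2.6 4.6 1.4
   vertex 0.4 2.8 3.4
  endloop
 endfacet
 facet normal -0.070 0.967 0.245
  outer loop
   vertex 2.0 4.0 3.6
   vertex 4.8 4.0 4.4
   vertex 2.6 4.6 1.4
  endloop
 endfacet
 facet normal -0.356 0.330 0.874
  outer loop
   vertex 2.0 4.0 3.6
   vertex 0.4 2.8 3.4
   vertex 1.8 0.6 4.8
  endloop
 endfacet
 facet normal -0.259 0.335 0.906
  outer loop
   vertex 2.0 4.0 3.6
   vertex 1.8 0.6 4.8
   vertex 4.8 4.0 4.4
  endloop
 endfacet
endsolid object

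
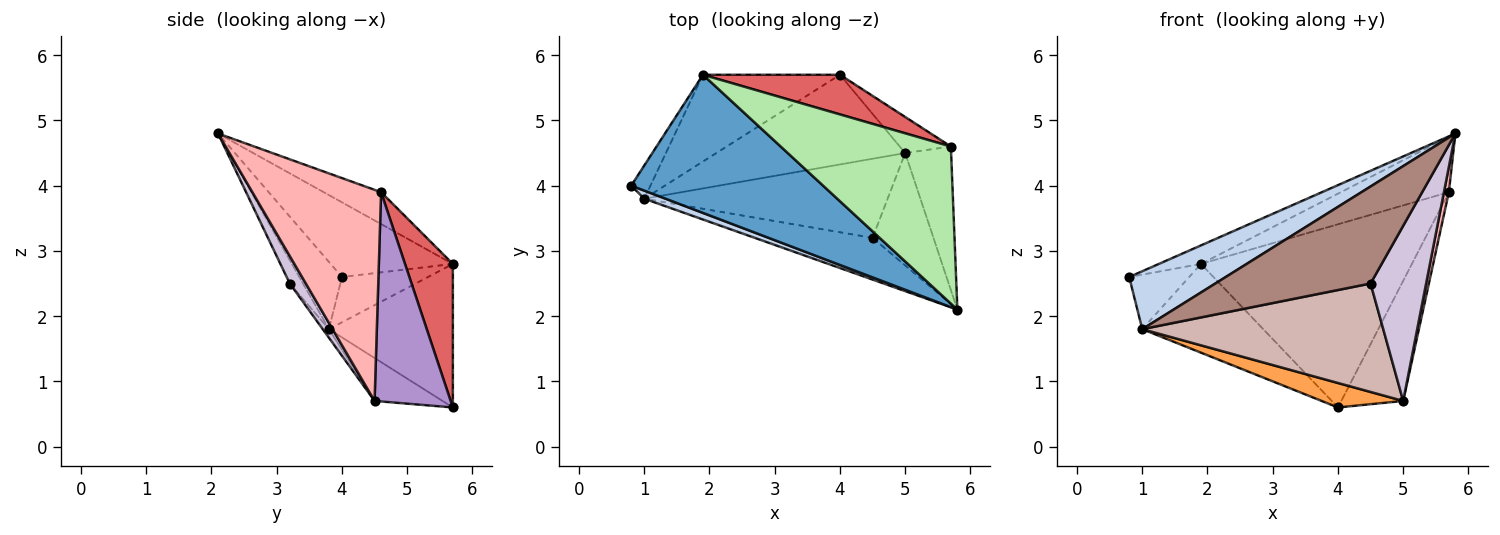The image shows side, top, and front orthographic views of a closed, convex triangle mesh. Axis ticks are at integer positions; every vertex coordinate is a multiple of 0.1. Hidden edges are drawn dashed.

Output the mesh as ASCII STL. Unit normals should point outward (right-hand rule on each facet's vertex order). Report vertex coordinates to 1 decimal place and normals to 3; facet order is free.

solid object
 facet normal -0.360 0.124 0.925
  outer loop
   vertex 1.9 5.7 2.8
   vertex 0.8 4.0 2.6
   vertex 5.8 2.1 4.8
  endloop
 endfacet
 facet normal -0.401 -0.907 0.127
  outer loop
   vertex 1.0 3.8 1.8
   vertex 5.8 2.1 4.8
   vertex 0.8 4.0 2.6
  endloop
 endfacet
 facet normal -0.214 -0.257 -0.942
  outer loop
   vertex 1.0 3.8 1.8
   vertex 4.0 5.7 0.6
   vertex 5.0 4.5 0.7
  endloop
 endfacet
 facet normal -0.775 0.540 -0.329
  outer loop
   vertex 1.0 3.8 1.8
   vertex 0.8 4.0 2.6
   vertex 1.9 5.7 2.8
  endloop
 endfacet
 facet normal -0.591 0.577 -0.564
  outer loop
   vertex 1.0 3.8 1.8
   vertex 1.9 5.7 2.8
   vertex 4.0 5.7 0.6
  endloop
 endfacet
 facet normal -0.174 0.327 0.929
  outer loop
   vertex 5.7 4.6 3.9
   vertex 1.9 5.7 2.8
   vertex 5.8 2.1 4.8
  endloop
 endfacet
 facet normal 0.216 0.954 0.207
  outer loop
   vertex 5.7 4.6 3.9
   vertex 4.0 5.7 0.6
   vertex 1.9 5.7 2.8
  endloop
 endfacet
 facet normal 0.976 -0.037 -0.212
  outer loop
   vertex 5.7 4.6 3.9
   vertex 5.8 2.1 4.8
   vertex 5.0 4.5 0.7
  endloop
 endfacet
 facet normal 0.762 0.620 -0.186
  outer loop
   vertex 5.7 4.6 3.9
   vertex 5.0 4.5 0.7
   vertex 4.0 5.7 0.6
  endloop
 endfacet
 facet normal 0.237 -0.818 -0.525
  outer loop
   vertex 4.5 3.2 2.5
   vertex 5.0 4.5 0.7
   vertex 5.8 2.1 4.8
  endloop
 endfacet
 facet normal -0.078 -0.916 -0.394
  outer loop
   vertex 4.5 3.2 2.5
   vertex 5.8 2.1 4.8
   vertex 1.0 3.8 1.8
  endloop
 endfacet
 facet normal -0.021 -0.808 -0.589
  outer loop
   vertex 4.5 3.2 2.5
   vertex 1.0 3.8 1.8
   vertex 5.0 4.5 0.7
  endloop
 endfacet
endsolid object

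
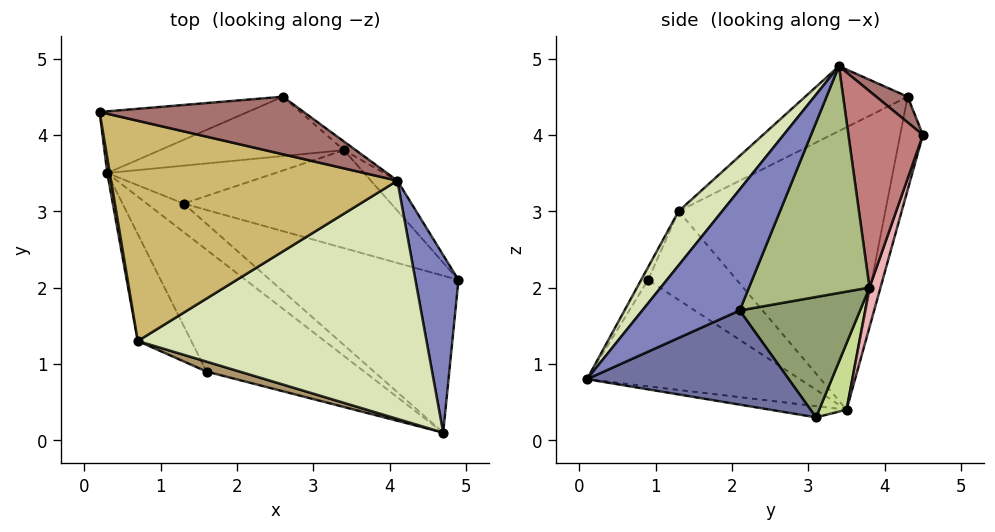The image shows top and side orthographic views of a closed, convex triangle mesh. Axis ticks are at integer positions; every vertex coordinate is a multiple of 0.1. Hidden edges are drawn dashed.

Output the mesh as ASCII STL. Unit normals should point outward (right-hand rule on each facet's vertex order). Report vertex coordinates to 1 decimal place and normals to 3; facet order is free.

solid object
 facet normal 0.421 0.337 -0.842
  outer loop
   vertex 1.3 3.1 0.3
   vertex 4.9 2.1 1.7
   vertex 4.7 0.1 0.8
  endloop
 endfacet
 facet normal 0.915 -0.238 0.325
  outer loop
   vertex 4.1 3.4 4.9
   vertex 4.7 0.1 0.8
   vertex 4.9 2.1 1.7
  endloop
 endfacet
 facet normal -0.262 -0.440 -0.859
  outer loop
   vertex 0.3 3.5 0.4
   vertex 1.3 3.1 0.3
   vertex 4.7 0.1 0.8
  endloop
 endfacet
 facet normal -0.432 -0.635 -0.640
  outer loop
   vertex 0.3 3.5 0.4
   vertex 4.7 0.1 0.8
   vertex 1.6 0.9 2.1
  endloop
 endfacet
 facet normal 0.431 0.512 -0.743
  outer loop
   vertex 3.4 3.8 2.0
   vertex 4.9 2.1 1.7
   vertex 1.3 3.1 0.3
  endloop
 endfacet
 facet normal 0.739 0.668 -0.086
  outer loop
   vertex 3.4 3.8 2.0
   vertex 4.1 3.4 4.9
   vertex 4.9 2.1 1.7
  endloop
 endfacet
 facet normal 0.241 0.755 -0.609
  outer loop
   vertex 3.4 3.8 2.0
   vertex 1.3 3.1 0.3
   vertex 0.3 3.5 0.4
  endloop
 endfacet
 facet normal 0.119 -0.765 0.633
  outer loop
   vertex 0.7 1.3 3.0
   vertex 4.7 0.1 0.8
   vertex 4.1 3.4 4.9
  endloop
 endfacet
 facet normal -0.117 -0.946 0.304
  outer loop
   vertex 0.7 1.3 3.0
   vertex 1.6 0.9 2.1
   vertex 4.7 0.1 0.8
  endloop
 endfacet
 facet normal -0.196 -0.464 0.864
  outer loop
   vertex 0.7 1.3 3.0
   vertex 4.1 3.4 4.9
   vertex 0.2 4.3 4.5
  endloop
 endfacet
 facet normal -0.986 -0.169 0.009
  outer loop
   vertex 0.7 1.3 3.0
   vertex 0.2 4.3 4.5
   vertex 0.3 3.5 0.4
  endloop
 endfacet
 facet normal -0.680 -0.608 -0.410
  outer loop
   vertex 0.7 1.3 3.0
   vertex 0.3 3.5 0.4
   vertex 1.6 0.9 2.1
  endloop
 endfacet
 facet normal 0.089 0.701 0.708
  outer loop
   vertex 2.6 4.5 4.0
   vertex 0.2 4.3 4.5
   vertex 4.1 3.4 4.9
  endloop
 endfacet
 facet normal 0.605 0.795 -0.036
  outer loop
   vertex 2.6 4.5 4.0
   vertex 4.1 3.4 4.9
   vertex 3.4 3.8 2.0
  endloop
 endfacet
 facet normal -0.121 0.974 -0.193
  outer loop
   vertex 2.6 4.5 4.0
   vertex 0.3 3.5 0.4
   vertex 0.2 4.3 4.5
  endloop
 endfacet
 facet normal 0.066 0.950 -0.306
  outer loop
   vertex 2.6 4.5 4.0
   vertex 3.4 3.8 2.0
   vertex 0.3 3.5 0.4
  endloop
 endfacet
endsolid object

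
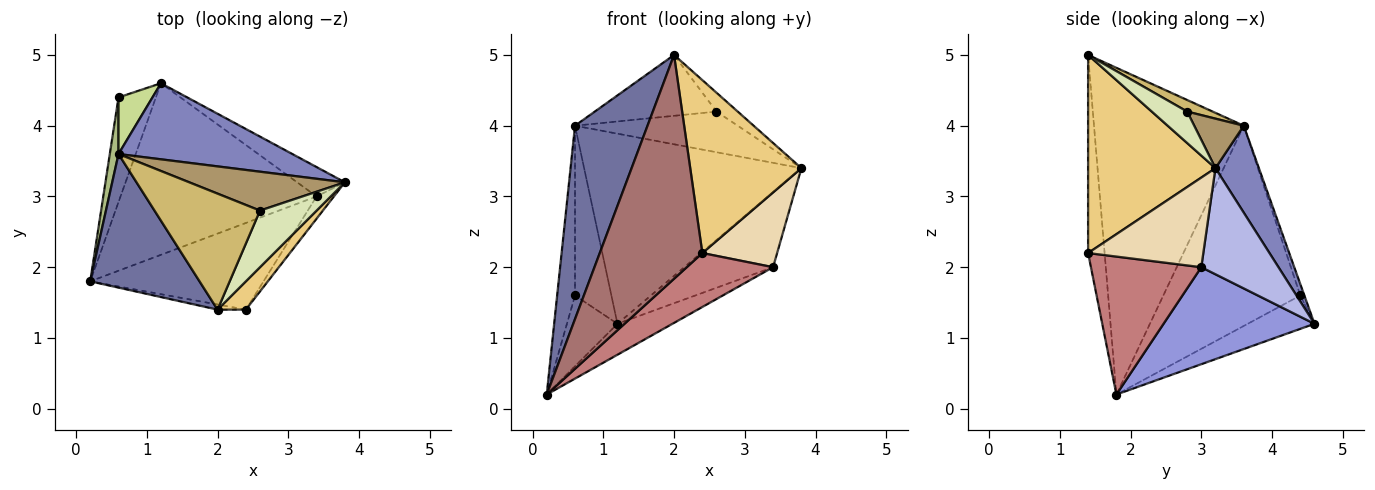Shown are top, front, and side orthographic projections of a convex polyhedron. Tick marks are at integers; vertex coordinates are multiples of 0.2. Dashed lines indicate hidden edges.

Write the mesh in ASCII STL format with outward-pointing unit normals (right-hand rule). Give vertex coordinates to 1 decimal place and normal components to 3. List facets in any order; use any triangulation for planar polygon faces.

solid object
 facet normal -0.862 -0.417 0.288
  outer loop
   vertex 0.6 3.6 4.0
   vertex 0.2 1.8 0.2
   vertex 2.0 1.4 5.0
  endloop
 endfacet
 facet normal 0.183 0.913 0.365
  outer loop
   vertex 0.6 3.6 4.0
   vertex 3.8 3.2 3.4
   vertex 1.2 4.6 1.2
  endloop
 endfacet
 facet normal 0.438 0.160 -0.885
  outer loop
   vertex 3.4 3.0 2.0
   vertex 0.2 1.8 0.2
   vertex 1.2 4.6 1.2
  endloop
 endfacet
 facet normal 0.629 0.724 -0.283
  outer loop
   vertex 3.4 3.0 2.0
   vertex 1.2 4.6 1.2
   vertex 3.8 3.2 3.4
  endloop
 endfacet
 facet normal -0.594 0.450 -0.666
  outer loop
   vertex 0.6 4.4 1.6
   vertex 1.2 4.6 1.2
   vertex 0.2 1.8 0.2
  endloop
 endfacet
 facet normal -0.991 0.129 0.043
  outer loop
   vertex 0.6 4.4 1.6
   vertex 0.2 1.8 0.2
   vertex 0.6 3.6 4.0
  endloop
 endfacet
 facet normal -0.105 0.943 0.314
  outer loop
   vertex 0.6 4.4 1.6
   vertex 0.6 3.6 4.0
   vertex 1.2 4.6 1.2
  endloop
 endfacet
 facet normal 0.466 0.280 0.839
  outer loop
   vertex 2.6 2.8 4.2
   vertex 2.0 1.4 5.0
   vertex 3.8 3.2 3.4
  endloop
 endfacet
 facet normal 0.215 0.706 0.675
  outer loop
   vertex 2.6 2.8 4.2
   vertex 3.8 3.2 3.4
   vertex 0.6 3.6 4.0
  endloop
 endfacet
 facet normal 0.097 0.462 0.881
  outer loop
   vertex 2.6 2.8 4.2
   vertex 0.6 3.6 4.0
   vertex 2.0 1.4 5.0
  endloop
 endfacet
 facet normal 0.749 -0.654 0.107
  outer loop
   vertex 2.4 1.4 2.2
   vertex 3.8 3.2 3.4
   vertex 2.0 1.4 5.0
  endloop
 endfacet
 facet normal 0.828 -0.537 -0.160
  outer loop
   vertex 2.4 1.4 2.2
   vertex 3.4 3.0 2.0
   vertex 3.8 3.2 3.4
  endloop
 endfacet
 facet normal -0.159 -0.987 -0.023
  outer loop
   vertex 2.4 1.4 2.2
   vertex 2.0 1.4 5.0
   vertex 0.2 1.8 0.2
  endloop
 endfacet
 facet normal 0.560 -0.438 -0.703
  outer loop
   vertex 2.4 1.4 2.2
   vertex 0.2 1.8 0.2
   vertex 3.4 3.0 2.0
  endloop
 endfacet
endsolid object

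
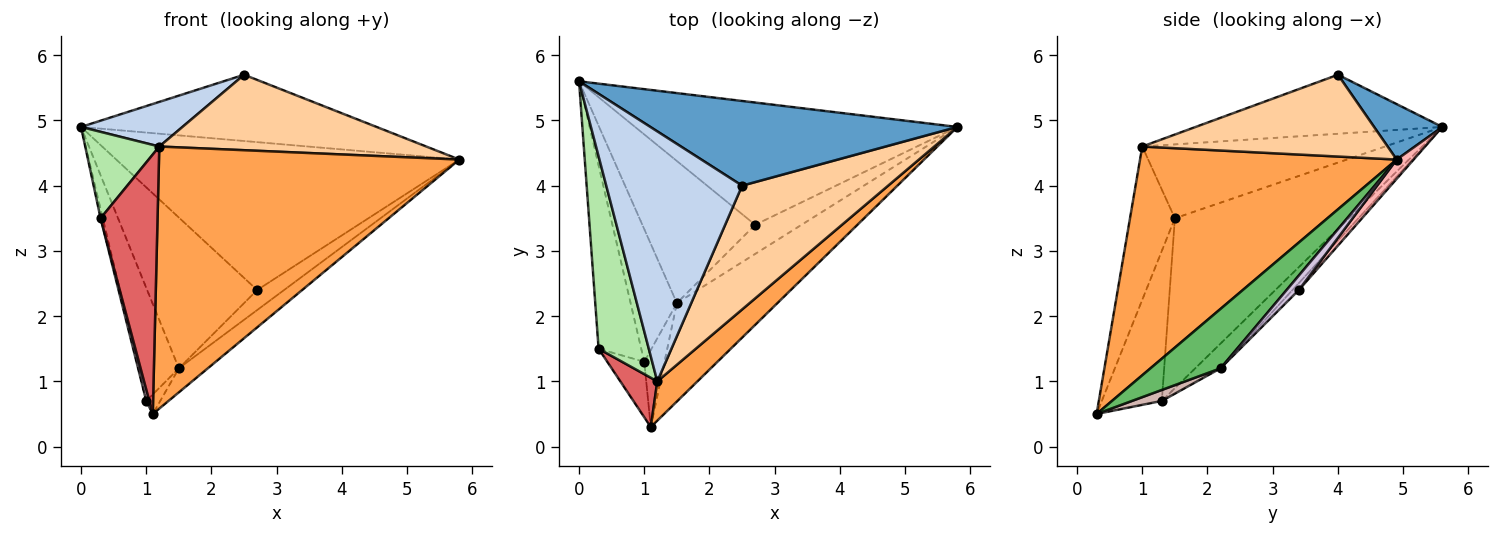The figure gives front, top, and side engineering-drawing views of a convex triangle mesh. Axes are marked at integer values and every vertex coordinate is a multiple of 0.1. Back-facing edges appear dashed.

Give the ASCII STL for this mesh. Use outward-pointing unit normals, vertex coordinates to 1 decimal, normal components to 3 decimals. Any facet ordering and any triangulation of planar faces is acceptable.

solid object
 facet normal 0.141 0.610 0.780
  outer loop
   vertex 2.5 4.0 5.7
   vertex 5.8 4.9 4.4
   vertex 0.0 5.6 4.9
  endloop
 endfacet
 facet normal -0.393 -0.162 0.905
  outer loop
   vertex 1.2 1.0 4.6
   vertex 2.5 4.0 5.7
   vertex 0.0 5.6 4.9
  endloop
 endfacet
 facet normal 0.645 -0.755 0.113
  outer loop
   vertex 1.2 1.0 4.6
   vertex 1.1 0.3 0.5
   vertex 5.8 4.9 4.4
  endloop
 endfacet
 facet normal 0.431 -0.469 0.770
  outer loop
   vertex 1.2 1.0 4.6
   vertex 5.8 4.9 4.4
   vertex 2.5 4.0 5.7
  endloop
 endfacet
 facet normal 0.498 0.206 -0.843
  outer loop
   vertex 1.5 2.2 1.2
   vertex 5.8 4.9 4.4
   vertex 1.1 0.3 0.5
  endloop
 endfacet
 facet normal -0.802 -0.245 0.545
  outer loop
   vertex 0.3 1.5 3.5
   vertex 1.2 1.0 4.6
   vertex 0.0 5.6 4.9
  endloop
 endfacet
 facet normal -0.612 -0.777 0.148
  outer loop
   vertex 0.3 1.5 3.5
   vertex 1.1 0.3 0.5
   vertex 1.2 1.0 4.6
  endloop
 endfacet
 facet normal 0.038 0.770 -0.637
  outer loop
   vertex 2.7 3.4 2.4
   vertex 0.0 5.6 4.9
   vertex 5.8 4.9 4.4
  endloop
 endfacet
 facet normal -0.042 0.727 -0.685
  outer loop
   vertex 2.7 3.4 2.4
   vertex 1.5 2.2 1.2
   vertex 0.0 5.6 4.9
  endloop
 endfacet
 facet normal 0.249 0.549 -0.798
  outer loop
   vertex 2.7 3.4 2.4
   vertex 5.8 4.9 4.4
   vertex 1.5 2.2 1.2
  endloop
 endfacet
 facet normal -0.377 0.601 -0.705
  outer loop
   vertex 1.0 1.3 0.7
   vertex 0.0 5.6 4.9
   vertex 1.5 2.2 1.2
  endloop
 endfacet
 facet normal 0.465 0.218 -0.858
  outer loop
   vertex 1.0 1.3 0.7
   vertex 1.5 2.2 1.2
   vertex 1.1 0.3 0.5
  endloop
 endfacet
 facet normal -0.970 0.012 -0.243
  outer loop
   vertex 1.0 1.3 0.7
   vertex 0.3 1.5 3.5
   vertex 0.0 5.6 4.9
  endloop
 endfacet
 facet normal -0.970 -0.049 -0.239
  outer loop
   vertex 1.0 1.3 0.7
   vertex 1.1 0.3 0.5
   vertex 0.3 1.5 3.5
  endloop
 endfacet
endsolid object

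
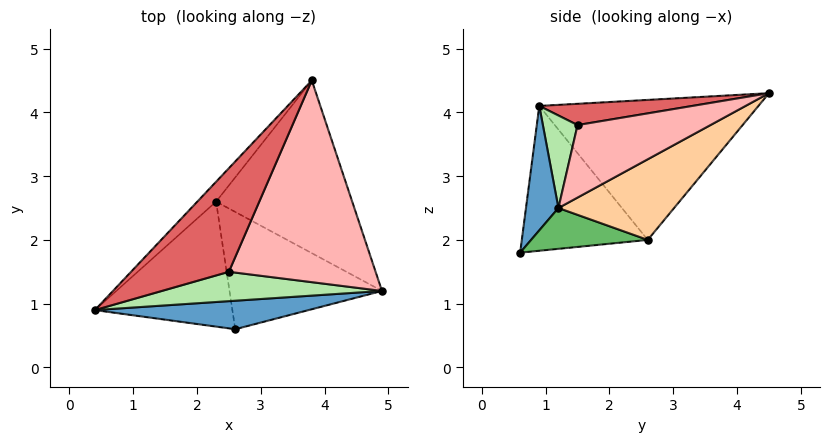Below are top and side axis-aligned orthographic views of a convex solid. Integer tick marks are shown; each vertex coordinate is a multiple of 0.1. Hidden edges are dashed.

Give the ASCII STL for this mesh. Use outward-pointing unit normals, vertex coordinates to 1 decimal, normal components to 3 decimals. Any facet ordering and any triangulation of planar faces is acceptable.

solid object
 facet normal 0.162 -0.947 0.279
  outer loop
   vertex 2.6 0.6 1.8
   vertex 4.9 1.2 2.5
   vertex 0.4 0.9 4.1
  endloop
 endfacet
 facet normal -0.721 0.686 -0.097
  outer loop
   vertex 2.3 2.6 2.0
   vertex 0.4 0.9 4.1
   vertex 3.8 4.5 4.3
  endloop
 endfacet
 facet normal -0.725 -0.040 -0.688
  outer loop
   vertex 2.3 2.6 2.0
   vertex 2.6 0.6 1.8
   vertex 0.4 0.9 4.1
  endloop
 endfacet
 facet normal 0.429 0.539 -0.725
  outer loop
   vertex 2.3 2.6 2.0
   vertex 3.8 4.5 4.3
   vertex 4.9 1.2 2.5
  endloop
 endfacet
 facet normal 0.256 0.134 -0.957
  outer loop
   vertex 2.3 2.6 2.0
   vertex 4.9 1.2 2.5
   vertex 2.6 0.6 1.8
  endloop
 endfacet
 facet normal 0.289 -0.667 0.687
  outer loop
   vertex 2.5 1.5 3.8
   vertex 0.4 0.9 4.1
   vertex 4.9 1.2 2.5
  endloop
 endfacet
 facet normal 0.206 -0.247 0.947
  outer loop
   vertex 2.5 1.5 3.8
   vertex 3.8 4.5 4.3
   vertex 0.4 0.9 4.1
  endloop
 endfacet
 facet normal 0.419 -0.323 0.848
  outer loop
   vertex 2.5 1.5 3.8
   vertex 4.9 1.2 2.5
   vertex 3.8 4.5 4.3
  endloop
 endfacet
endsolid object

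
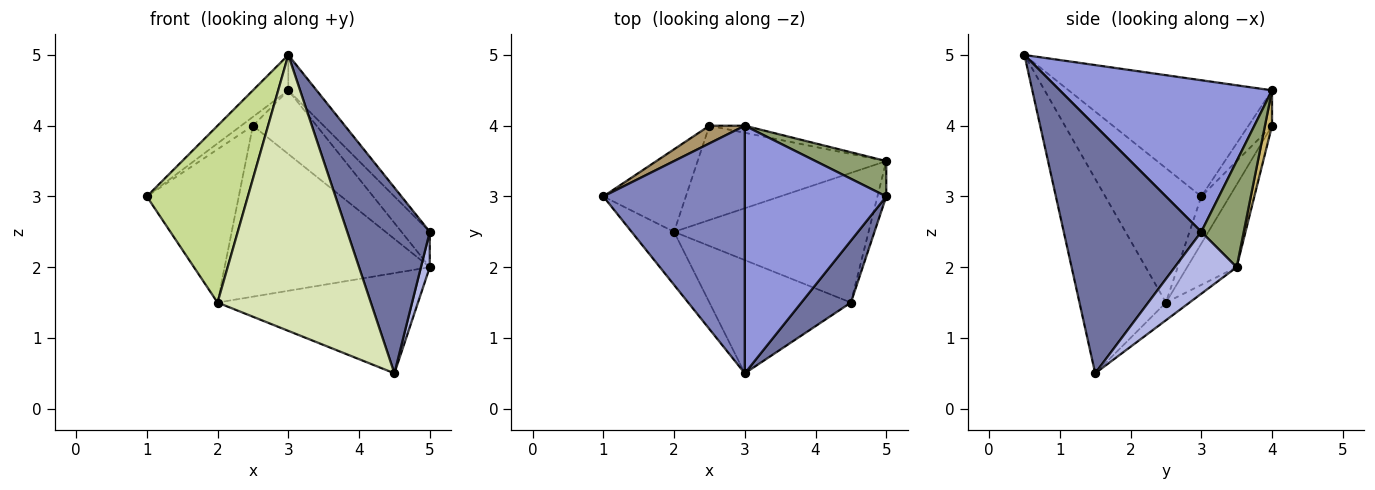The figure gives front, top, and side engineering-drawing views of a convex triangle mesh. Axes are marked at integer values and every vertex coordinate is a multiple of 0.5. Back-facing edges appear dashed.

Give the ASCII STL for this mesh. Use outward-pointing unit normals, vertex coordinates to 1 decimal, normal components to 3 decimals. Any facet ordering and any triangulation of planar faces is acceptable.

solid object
 facet normal 0.845 -0.507 0.169
  outer loop
   vertex 4.5 1.5 0.5
   vertex 5.0 3.0 2.5
   vertex 3.0 0.5 5.0
  endloop
 endfacet
 facet normal -0.631 0.110 0.768
  outer loop
   vertex 3.0 4.0 4.5
   vertex 1.0 3.0 3.0
   vertex 3.0 0.5 5.0
  endloop
 endfacet
 facet normal 0.728 0.097 0.679
  outer loop
   vertex 3.0 4.0 4.5
   vertex 3.0 0.5 5.0
   vertex 5.0 3.0 2.5
  endloop
 endfacet
 facet normal 0.980 -0.140 -0.140
  outer loop
   vertex 5.0 3.5 2.0
   vertex 5.0 3.0 2.5
   vertex 4.5 1.5 0.5
  endloop
 endfacet
 facet normal 0.728 0.485 0.485
  outer loop
   vertex 5.0 3.5 2.0
   vertex 3.0 4.0 4.5
   vertex 5.0 3.0 2.5
  endloop
 endfacet
 facet normal -0.072 0.610 -0.789
  outer loop
   vertex 2.0 2.5 1.5
   vertex 5.0 3.5 2.0
   vertex 4.5 1.5 0.5
  endloop
 endfacet
 facet normal -0.673 -0.708 -0.213
  outer loop
   vertex 2.0 2.5 1.5
   vertex 3.0 0.5 5.0
   vertex 1.0 3.0 3.0
  endloop
 endfacet
 facet normal -0.463 -0.820 -0.336
  outer loop
   vertex 2.0 2.5 1.5
   vertex 4.5 1.5 0.5
   vertex 3.0 0.5 5.0
  endloop
 endfacet
 facet normal -0.667 0.333 0.667
  outer loop
   vertex 2.5 4.0 4.0
   vertex 1.0 3.0 3.0
   vertex 3.0 4.0 4.5
  endloop
 endfacet
 facet normal 0.110 0.988 -0.110
  outer loop
   vertex 2.5 4.0 4.0
   vertex 3.0 4.0 4.5
   vertex 5.0 3.5 2.0
  endloop
 endfacet
 facet normal -0.261 0.850 -0.458
  outer loop
   vertex 2.5 4.0 4.0
   vertex 2.0 2.5 1.5
   vertex 1.0 3.0 3.0
  endloop
 endfacet
 facet normal -0.207 0.857 -0.473
  outer loop
   vertex 2.5 4.0 4.0
   vertex 5.0 3.5 2.0
   vertex 2.0 2.5 1.5
  endloop
 endfacet
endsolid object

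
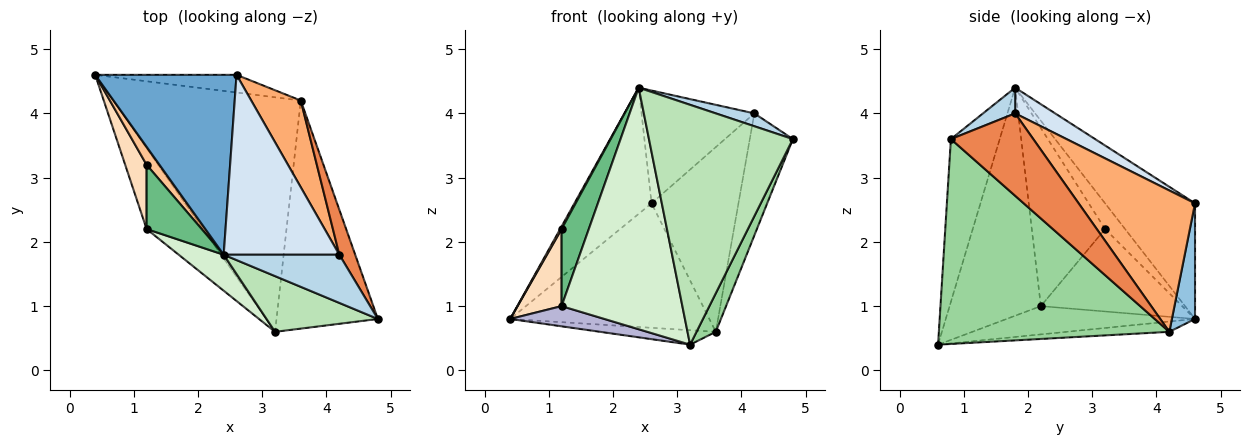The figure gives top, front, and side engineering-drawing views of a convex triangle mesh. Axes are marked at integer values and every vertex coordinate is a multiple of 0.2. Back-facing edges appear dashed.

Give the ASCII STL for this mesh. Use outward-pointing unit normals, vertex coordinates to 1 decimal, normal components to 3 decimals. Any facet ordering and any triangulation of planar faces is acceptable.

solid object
 facet normal -0.557 0.477 0.680
  outer loop
   vertex 2.4 1.8 4.4
   vertex 2.6 4.6 2.6
   vertex 0.4 4.6 0.8
  endloop
 endfacet
 facet normal 0.114 0.984 -0.140
  outer loop
   vertex 3.6 4.2 0.6
   vertex 0.4 4.6 0.8
   vertex 2.6 4.6 2.6
  endloop
 endfacet
 facet normal 0.210 -0.252 0.945
  outer loop
   vertex 4.2 1.8 4.0
   vertex 2.4 1.8 4.4
   vertex 4.8 0.8 3.6
  endloop
 endfacet
 facet normal 0.185 0.522 0.833
  outer loop
   vertex 4.2 1.8 4.0
   vertex 2.6 4.6 2.6
   vertex 2.4 1.8 4.4
  endloop
 endfacet
 facet normal 0.874 0.457 0.168
  outer loop
   vertex 4.2 1.8 4.0
   vertex 4.8 0.8 3.6
   vertex 3.6 4.2 0.6
  endloop
 endfacet
 facet normal 0.771 0.576 0.270
  outer loop
   vertex 4.2 1.8 4.0
   vertex 3.6 4.2 0.6
   vertex 2.6 4.6 2.6
  endloop
 endfacet
 facet normal -0.893 -0.064 0.446
  outer loop
   vertex 1.2 3.2 2.2
   vertex 2.4 1.8 4.4
   vertex 0.4 4.6 0.8
  endloop
 endfacet
 facet normal -0.927 -0.289 0.241
  outer loop
   vertex 1.2 3.2 2.2
   vertex 0.4 4.6 0.8
   vertex 1.2 2.2 1.0
  endloop
 endfacet
 facet normal -0.900 -0.334 0.278
  outer loop
   vertex 1.2 3.2 2.2
   vertex 1.2 2.2 1.0
   vertex 2.4 1.8 4.4
  endloop
 endfacet
 facet normal 0.894 -0.075 -0.442
  outer loop
   vertex 3.2 0.6 0.4
   vertex 3.6 4.2 0.6
   vertex 4.8 0.8 3.6
  endloop
 endfacet
 facet normal -0.314 -0.925 0.215
  outer loop
   vertex 3.2 0.6 0.4
   vertex 4.8 0.8 3.6
   vertex 2.4 1.8 4.4
  endloop
 endfacet
 facet normal -0.599 -0.792 0.118
  outer loop
   vertex 3.2 0.6 0.4
   vertex 2.4 1.8 4.4
   vertex 1.2 2.2 1.0
  endloop
 endfacet
 facet normal -0.055 0.061 -0.997
  outer loop
   vertex 3.2 0.6 0.4
   vertex 0.4 4.6 0.8
   vertex 3.6 4.2 0.6
  endloop
 endfacet
 facet normal -0.436 -0.218 -0.873
  outer loop
   vertex 3.2 0.6 0.4
   vertex 1.2 2.2 1.0
   vertex 0.4 4.6 0.8
  endloop
 endfacet
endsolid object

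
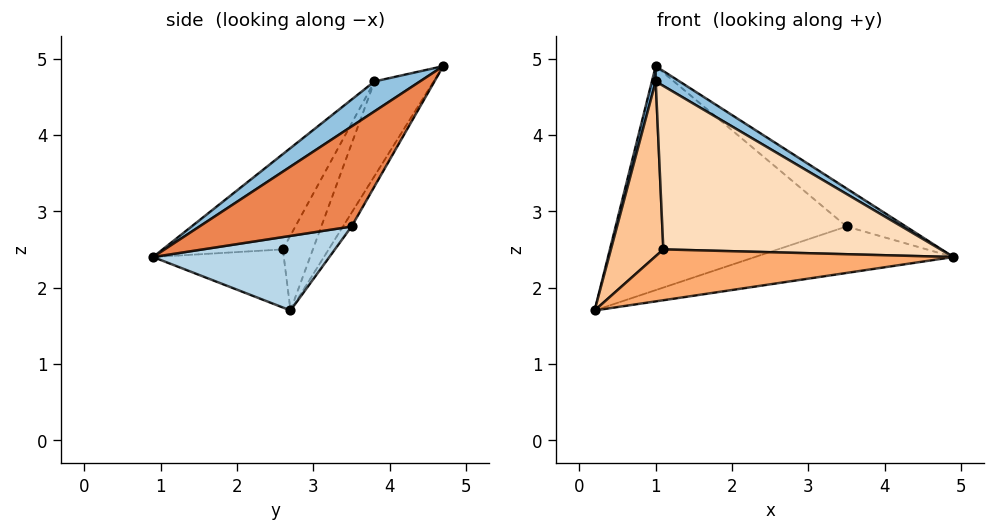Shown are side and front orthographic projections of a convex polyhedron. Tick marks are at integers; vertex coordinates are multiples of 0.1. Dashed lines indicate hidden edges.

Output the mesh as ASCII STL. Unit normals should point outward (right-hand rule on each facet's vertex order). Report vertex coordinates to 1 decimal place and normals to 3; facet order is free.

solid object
 facet normal -0.959 -0.062 0.278
  outer loop
   vertex 1.0 3.8 4.7
   vertex 1.0 4.7 4.9
   vertex 0.2 2.7 1.7
  endloop
 endfacet
 facet normal 0.383 -0.200 0.902
  outer loop
   vertex 1.0 3.8 4.7
   vertex 4.9 0.9 2.4
   vertex 1.0 4.7 4.9
  endloop
 endfacet
 facet normal 0.244 0.274 -0.930
  outer loop
   vertex 3.5 3.5 2.8
   vertex 4.9 0.9 2.4
   vertex 0.2 2.7 1.7
  endloop
 endfacet
 facet normal -0.032 0.851 -0.524
  outer loop
   vertex 3.5 3.5 2.8
   vertex 0.2 2.7 1.7
   vertex 1.0 4.7 4.9
  endloop
 endfacet
 facet normal 0.692 0.270 0.670
  outer loop
   vertex 3.5 3.5 2.8
   vertex 1.0 4.7 4.9
   vertex 4.9 0.9 2.4
  endloop
 endfacet
 facet normal -0.380 -0.868 0.319
  outer loop
   vertex 1.1 2.6 2.5
   vertex 0.2 2.7 1.7
   vertex 4.9 0.9 2.4
  endloop
 endfacet
 facet normal -0.453 -0.791 0.411
  outer loop
   vertex 1.1 2.6 2.5
   vertex 1.0 3.8 4.7
   vertex 0.2 2.7 1.7
  endloop
 endfacet
 facet normal -0.358 -0.826 0.434
  outer loop
   vertex 1.1 2.6 2.5
   vertex 4.9 0.9 2.4
   vertex 1.0 3.8 4.7
  endloop
 endfacet
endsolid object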